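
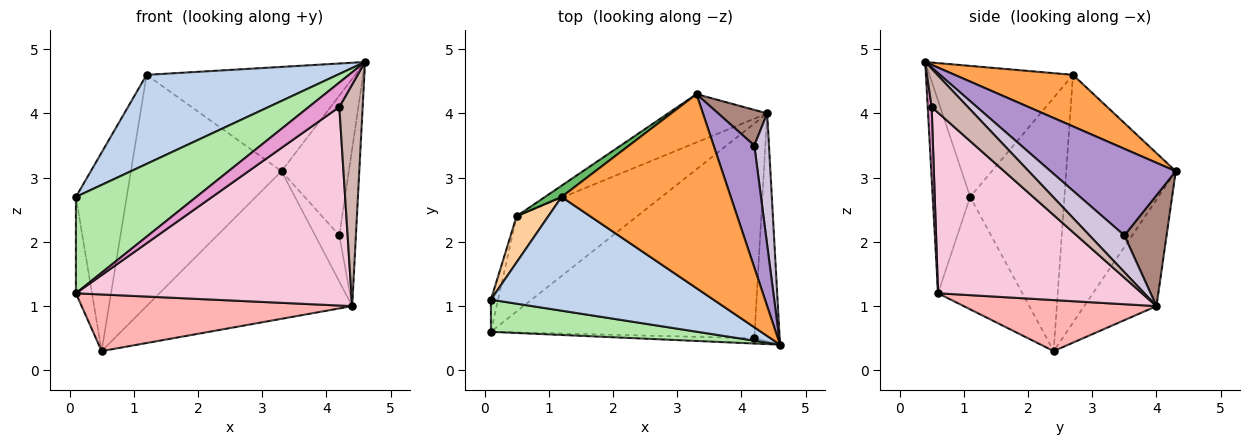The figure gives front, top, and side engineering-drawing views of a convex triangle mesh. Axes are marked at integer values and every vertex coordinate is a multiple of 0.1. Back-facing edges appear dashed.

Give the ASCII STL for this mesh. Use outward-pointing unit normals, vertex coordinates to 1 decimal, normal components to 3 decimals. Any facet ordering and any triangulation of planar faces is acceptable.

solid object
 facet normal -0.317 0.901 -0.295
  outer loop
   vertex 4.4 4.0 1.0
   vertex 0.5 2.4 0.3
   vertex 3.3 4.3 3.1
  endloop
 endfacet
 facet normal -0.420 -0.559 0.714
  outer loop
   vertex 1.2 2.7 4.6
   vertex 0.1 1.1 2.7
   vertex 4.6 0.4 4.8
  endloop
 endfacet
 facet normal 0.259 0.457 0.851
  outer loop
   vertex 1.2 2.7 4.6
   vertex 4.6 0.4 4.8
   vertex 3.3 4.3 3.1
  endloop
 endfacet
 facet normal -0.875 0.471 0.110
  outer loop
   vertex 1.2 2.7 4.6
   vertex 0.5 2.4 0.3
   vertex 0.1 1.1 2.7
  endloop
 endfacet
 facet normal -0.588 0.808 0.039
  outer loop
   vertex 1.2 2.7 4.6
   vertex 3.3 4.3 3.1
   vertex 0.5 2.4 0.3
  endloop
 endfacet
 facet normal -0.283 -0.910 0.303
  outer loop
   vertex 0.1 0.6 1.2
   vertex 4.6 0.4 4.8
   vertex 0.1 1.1 2.7
  endloop
 endfacet
 facet normal -0.980 0.187 -0.062
  outer loop
   vertex 0.1 0.6 1.2
   vertex 0.1 1.1 2.7
   vertex 0.5 2.4 0.3
  endloop
 endfacet
 facet normal 0.342 -0.480 -0.808
  outer loop
   vertex 0.1 0.6 1.2
   vertex 0.5 2.4 0.3
   vertex 4.4 4.0 1.0
  endloop
 endfacet
 facet normal 0.814 0.438 0.382
  outer loop
   vertex 4.2 3.5 2.1
   vertex 3.3 4.3 3.1
   vertex 4.6 0.4 4.8
  endloop
 endfacet
 facet normal 0.850 0.404 0.338
  outer loop
   vertex 4.2 3.5 2.1
   vertex 4.6 0.4 4.8
   vertex 4.4 4.0 1.0
  endloop
 endfacet
 facet normal 0.810 0.464 0.358
  outer loop
   vertex 4.2 3.5 2.1
   vertex 4.4 4.0 1.0
   vertex 3.3 4.3 3.1
  endloop
 endfacet
 facet normal 0.734 -0.473 -0.487
  outer loop
   vertex 4.2 0.5 4.1
   vertex 4.4 4.0 1.0
   vertex 4.6 0.4 4.8
  endloop
 endfacet
 facet normal 0.125 -0.970 -0.210
  outer loop
   vertex 4.2 0.5 4.1
   vertex 4.6 0.4 4.8
   vertex 0.1 0.6 1.2
  endloop
 endfacet
 facet normal 0.449 -0.607 -0.656
  outer loop
   vertex 4.2 0.5 4.1
   vertex 0.1 0.6 1.2
   vertex 4.4 4.0 1.0
  endloop
 endfacet
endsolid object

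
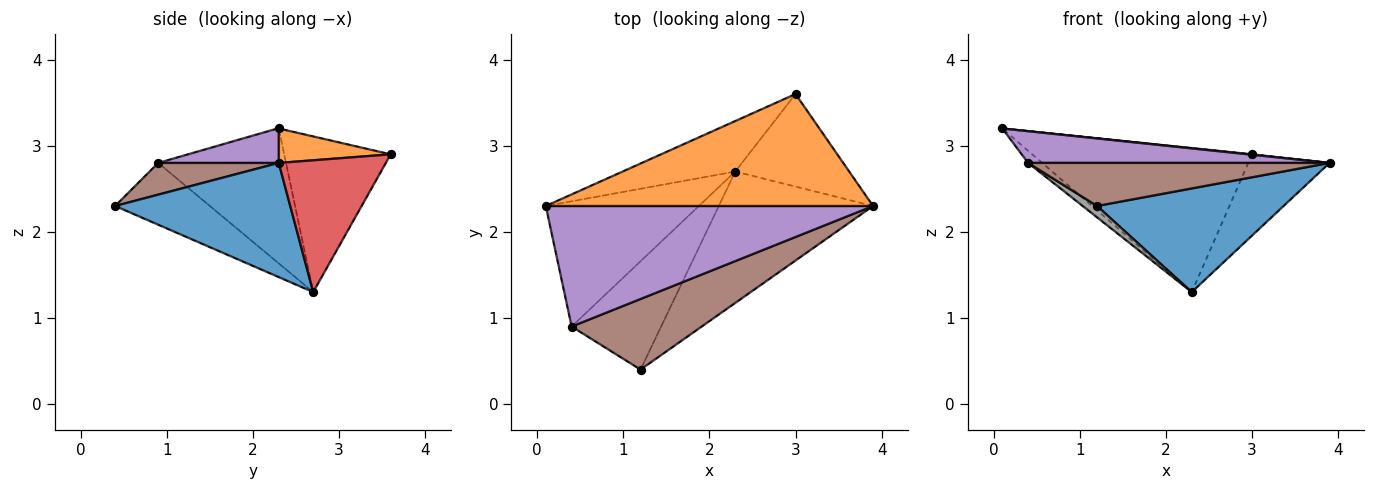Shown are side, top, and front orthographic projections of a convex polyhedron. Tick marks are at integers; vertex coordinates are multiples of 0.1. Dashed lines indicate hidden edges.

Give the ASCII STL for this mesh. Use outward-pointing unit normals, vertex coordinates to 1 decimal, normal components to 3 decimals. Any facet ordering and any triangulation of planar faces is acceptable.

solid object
 facet normal 0.503 -0.535 -0.679
  outer loop
   vertex 2.3 2.7 1.3
   vertex 3.9 2.3 2.8
   vertex 1.2 0.4 2.3
  endloop
 endfacet
 facet normal 0.105 -0.004 0.994
  outer loop
   vertex 3.0 3.6 2.9
   vertex 0.1 2.3 3.2
   vertex 3.9 2.3 2.8
  endloop
 endfacet
 facet normal -0.416 0.858 -0.301
  outer loop
   vertex 3.0 3.6 2.9
   vertex 2.3 2.7 1.3
   vertex 0.1 2.3 3.2
  endloop
 endfacet
 facet normal 0.656 0.498 -0.567
  outer loop
   vertex 3.0 3.6 2.9
   vertex 3.9 2.3 2.8
   vertex 2.3 2.7 1.3
  endloop
 endfacet
 facet normal 0.101 -0.253 0.962
  outer loop
   vertex 0.4 0.9 2.8
   vertex 3.9 2.3 2.8
   vertex 0.1 2.3 3.2
  endloop
 endfacet
 facet normal 0.204 -0.510 0.836
  outer loop
   vertex 0.4 0.9 2.8
   vertex 1.2 0.4 2.3
   vertex 3.9 2.3 2.8
  endloop
 endfacet
 facet normal -0.659 0.072 -0.748
  outer loop
   vertex 0.4 0.9 2.8
   vertex 0.1 2.3 3.2
   vertex 2.3 2.7 1.3
  endloop
 endfacet
 facet normal -0.566 -0.086 -0.820
  outer loop
   vertex 0.4 0.9 2.8
   vertex 2.3 2.7 1.3
   vertex 1.2 0.4 2.3
  endloop
 endfacet
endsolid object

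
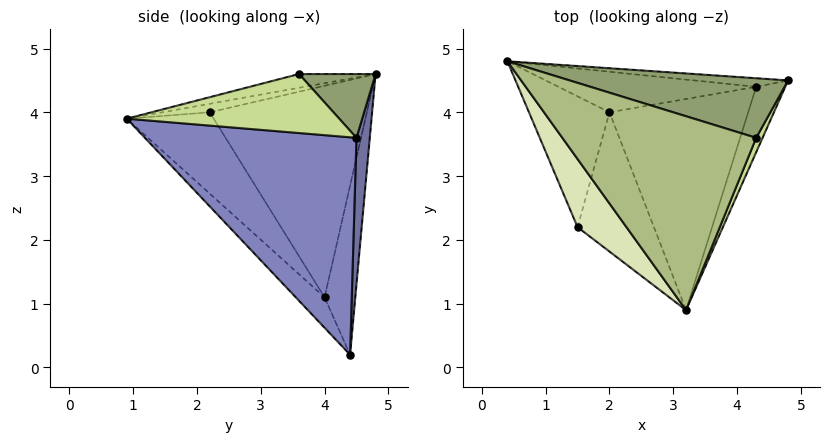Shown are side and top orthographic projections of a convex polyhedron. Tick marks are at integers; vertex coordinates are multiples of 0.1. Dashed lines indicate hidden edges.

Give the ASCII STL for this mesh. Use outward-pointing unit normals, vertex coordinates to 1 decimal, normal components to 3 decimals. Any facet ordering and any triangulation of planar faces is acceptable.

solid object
 facet normal 0.059 0.998 -0.038
  outer loop
   vertex 4.3 4.4 0.2
   vertex 0.4 4.8 4.6
   vertex 4.8 4.5 3.6
  endloop
 endfacet
 facet normal 0.903 -0.412 -0.121
  outer loop
   vertex 4.3 4.4 0.2
   vertex 4.8 4.5 3.6
   vertex 3.2 0.9 3.9
  endloop
 endfacet
 facet normal -0.288 0.897 -0.336
  outer loop
   vertex 2.0 4.0 1.1
   vertex 0.4 4.8 4.6
   vertex 4.3 4.4 0.2
  endloop
 endfacet
 facet normal -0.154 -0.694 -0.703
  outer loop
   vertex 2.0 4.0 1.1
   vertex 4.3 4.4 0.2
   vertex 3.2 0.9 3.9
  endloop
 endfacet
 facet normal 0.207 0.673 0.710
  outer loop
   vertex 4.3 3.6 4.6
   vertex 4.8 4.5 3.6
   vertex 0.4 4.8 4.6
  endloop
 endfacet
 facet normal -0.069 -0.224 0.972
  outer loop
   vertex 4.3 3.6 4.6
   vertex 0.4 4.8 4.6
   vertex 3.2 0.9 3.9
  endloop
 endfacet
 facet normal 0.912 -0.397 0.099
  outer loop
   vertex 4.3 3.6 4.6
   vertex 3.2 0.9 3.9
   vertex 4.8 4.5 3.6
  endloop
 endfacet
 facet normal -0.164 -0.287 0.944
  outer loop
   vertex 1.5 2.2 4.0
   vertex 3.2 0.9 3.9
   vertex 0.4 4.8 4.6
  endloop
 endfacet
 facet normal -0.892 -0.299 -0.339
  outer loop
   vertex 1.5 2.2 4.0
   vertex 0.4 4.8 4.6
   vertex 2.0 4.0 1.1
  endloop
 endfacet
 facet normal -0.542 -0.669 -0.509
  outer loop
   vertex 1.5 2.2 4.0
   vertex 2.0 4.0 1.1
   vertex 3.2 0.9 3.9
  endloop
 endfacet
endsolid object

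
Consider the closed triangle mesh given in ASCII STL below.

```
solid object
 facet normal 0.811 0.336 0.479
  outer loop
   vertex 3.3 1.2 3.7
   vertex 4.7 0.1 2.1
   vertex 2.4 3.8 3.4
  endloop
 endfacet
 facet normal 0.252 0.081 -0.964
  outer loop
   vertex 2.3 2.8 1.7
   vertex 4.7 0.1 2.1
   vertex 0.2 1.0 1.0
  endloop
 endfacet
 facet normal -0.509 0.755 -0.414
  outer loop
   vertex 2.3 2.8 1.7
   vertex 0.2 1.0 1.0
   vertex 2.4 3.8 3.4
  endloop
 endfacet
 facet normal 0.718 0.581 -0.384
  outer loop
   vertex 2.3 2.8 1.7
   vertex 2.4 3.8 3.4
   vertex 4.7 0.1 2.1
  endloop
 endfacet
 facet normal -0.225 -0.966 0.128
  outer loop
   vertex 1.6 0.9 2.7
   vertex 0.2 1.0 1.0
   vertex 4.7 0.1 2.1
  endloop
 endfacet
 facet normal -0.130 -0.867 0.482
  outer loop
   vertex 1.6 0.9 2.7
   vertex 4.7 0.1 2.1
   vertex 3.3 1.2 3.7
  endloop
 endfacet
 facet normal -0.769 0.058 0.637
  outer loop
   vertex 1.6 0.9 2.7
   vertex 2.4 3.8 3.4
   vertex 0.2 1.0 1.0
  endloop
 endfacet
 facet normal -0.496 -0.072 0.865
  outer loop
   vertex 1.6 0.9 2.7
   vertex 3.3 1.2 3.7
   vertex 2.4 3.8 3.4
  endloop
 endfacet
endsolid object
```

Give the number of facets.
8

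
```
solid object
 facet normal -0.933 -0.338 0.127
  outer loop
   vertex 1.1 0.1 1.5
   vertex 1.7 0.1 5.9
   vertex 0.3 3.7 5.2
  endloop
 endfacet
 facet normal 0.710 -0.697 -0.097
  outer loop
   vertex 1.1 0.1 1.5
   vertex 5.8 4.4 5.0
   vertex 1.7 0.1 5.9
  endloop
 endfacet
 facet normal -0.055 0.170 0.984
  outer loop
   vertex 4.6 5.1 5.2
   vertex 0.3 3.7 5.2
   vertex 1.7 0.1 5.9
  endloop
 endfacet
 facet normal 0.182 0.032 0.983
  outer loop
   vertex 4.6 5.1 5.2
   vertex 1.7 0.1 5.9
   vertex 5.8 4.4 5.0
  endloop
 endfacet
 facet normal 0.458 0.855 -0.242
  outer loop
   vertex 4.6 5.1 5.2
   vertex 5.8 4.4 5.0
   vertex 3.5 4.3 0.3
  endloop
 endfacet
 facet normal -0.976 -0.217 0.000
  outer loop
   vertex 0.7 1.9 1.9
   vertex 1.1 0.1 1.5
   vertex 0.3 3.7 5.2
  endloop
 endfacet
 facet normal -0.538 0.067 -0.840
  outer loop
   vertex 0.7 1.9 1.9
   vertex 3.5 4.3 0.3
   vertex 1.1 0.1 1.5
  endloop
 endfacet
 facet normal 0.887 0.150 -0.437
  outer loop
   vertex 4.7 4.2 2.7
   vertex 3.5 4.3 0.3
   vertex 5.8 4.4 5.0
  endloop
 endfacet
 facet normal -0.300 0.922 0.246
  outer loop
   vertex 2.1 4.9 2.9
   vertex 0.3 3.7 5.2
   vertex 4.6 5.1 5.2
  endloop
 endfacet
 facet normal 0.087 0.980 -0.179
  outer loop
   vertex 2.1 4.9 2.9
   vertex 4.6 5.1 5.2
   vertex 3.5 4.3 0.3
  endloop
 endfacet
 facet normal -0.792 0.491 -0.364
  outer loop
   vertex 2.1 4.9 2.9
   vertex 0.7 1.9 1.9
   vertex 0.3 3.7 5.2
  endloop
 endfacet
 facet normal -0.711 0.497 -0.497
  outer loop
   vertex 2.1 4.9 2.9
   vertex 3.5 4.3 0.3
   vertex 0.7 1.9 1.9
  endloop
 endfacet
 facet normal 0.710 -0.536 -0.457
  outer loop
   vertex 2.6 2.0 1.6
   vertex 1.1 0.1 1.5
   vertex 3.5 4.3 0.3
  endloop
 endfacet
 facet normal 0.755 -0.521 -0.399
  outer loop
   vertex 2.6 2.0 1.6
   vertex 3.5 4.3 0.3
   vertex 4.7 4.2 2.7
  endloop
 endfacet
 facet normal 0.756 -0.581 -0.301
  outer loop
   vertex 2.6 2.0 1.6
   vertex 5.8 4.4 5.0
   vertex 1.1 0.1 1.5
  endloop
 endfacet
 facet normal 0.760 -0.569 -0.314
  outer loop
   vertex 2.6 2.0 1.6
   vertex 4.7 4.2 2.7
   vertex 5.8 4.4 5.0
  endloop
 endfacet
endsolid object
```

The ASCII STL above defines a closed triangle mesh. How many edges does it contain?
24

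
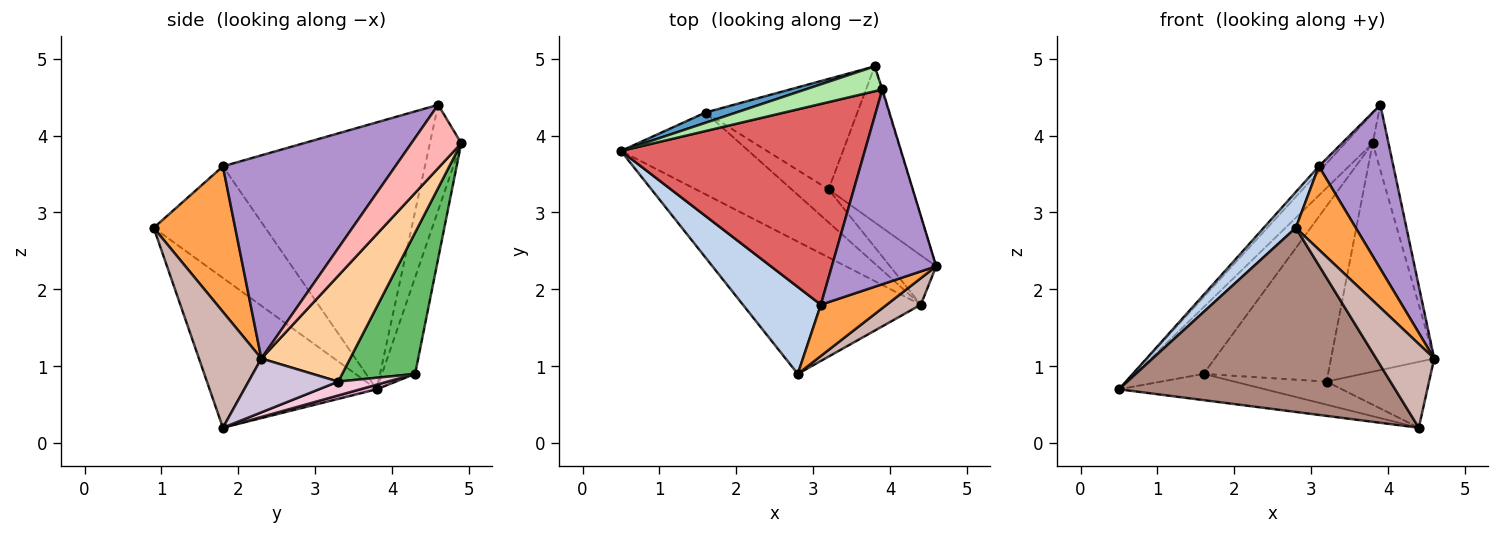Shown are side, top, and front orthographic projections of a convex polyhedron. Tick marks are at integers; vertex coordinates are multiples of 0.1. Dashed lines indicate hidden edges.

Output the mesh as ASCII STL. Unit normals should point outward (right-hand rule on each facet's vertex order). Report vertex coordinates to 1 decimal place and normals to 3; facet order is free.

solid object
 facet normal -0.430 0.892 0.137
  outer loop
   vertex 1.6 4.3 0.9
   vertex 0.5 3.8 0.7
   vertex 3.8 4.9 3.9
  endloop
 endfacet
 facet normal -0.798 -0.229 0.557
  outer loop
   vertex 3.1 1.8 3.6
   vertex 0.5 3.8 0.7
   vertex 2.8 0.9 2.8
  endloop
 endfacet
 facet normal 0.757 -0.557 0.343
  outer loop
   vertex 3.1 1.8 3.6
   vertex 2.8 0.9 2.8
   vertex 4.6 2.3 1.1
  endloop
 endfacet
 facet normal 0.579 0.673 -0.460
  outer loop
   vertex 3.2 3.3 0.8
   vertex 3.8 4.9 3.9
   vertex 4.6 2.3 1.1
  endloop
 endfacet
 facet normal 0.444 0.758 -0.477
  outer loop
   vertex 3.2 3.3 0.8
   vertex 1.6 4.3 0.9
   vertex 3.8 4.9 3.9
  endloop
 endfacet
 facet normal -0.658 0.580 0.480
  outer loop
   vertex 3.9 4.6 4.4
   vertex 3.8 4.9 3.9
   vertex 0.5 3.8 0.7
  endloop
 endfacet
 facet normal -0.738 0.018 0.674
  outer loop
   vertex 3.9 4.6 4.4
   vertex 0.5 3.8 0.7
   vertex 3.1 1.8 3.6
  endloop
 endfacet
 facet normal 0.953 0.303 -0.009
  outer loop
   vertex 3.9 4.6 4.4
   vertex 4.6 2.3 1.1
   vertex 3.8 4.9 3.9
  endloop
 endfacet
 facet normal 0.830 -0.359 0.426
  outer loop
   vertex 3.9 4.6 4.4
   vertex 3.1 1.8 3.6
   vertex 4.6 2.3 1.1
  endloop
 endfacet
 facet normal 0.573 0.655 -0.492
  outer loop
   vertex 4.4 1.8 0.2
   vertex 3.2 3.3 0.8
   vertex 4.6 2.3 1.1
  endloop
 endfacet
 facet normal -0.441 -0.729 -0.524
  outer loop
   vertex 4.4 1.8 0.2
   vertex 2.8 0.9 2.8
   vertex 0.5 3.8 0.7
  endloop
 endfacet
 facet normal 0.716 -0.665 0.210
  outer loop
   vertex 4.4 1.8 0.2
   vertex 4.6 2.3 1.1
   vertex 2.8 0.9 2.8
  endloop
 endfacet
 facet normal 0.034 0.305 -0.952
  outer loop
   vertex 4.4 1.8 0.2
   vertex 0.5 3.8 0.7
   vertex 1.6 4.3 0.9
  endloop
 endfacet
 facet normal 0.294 0.548 -0.783
  outer loop
   vertex 4.4 1.8 0.2
   vertex 1.6 4.3 0.9
   vertex 3.2 3.3 0.8
  endloop
 endfacet
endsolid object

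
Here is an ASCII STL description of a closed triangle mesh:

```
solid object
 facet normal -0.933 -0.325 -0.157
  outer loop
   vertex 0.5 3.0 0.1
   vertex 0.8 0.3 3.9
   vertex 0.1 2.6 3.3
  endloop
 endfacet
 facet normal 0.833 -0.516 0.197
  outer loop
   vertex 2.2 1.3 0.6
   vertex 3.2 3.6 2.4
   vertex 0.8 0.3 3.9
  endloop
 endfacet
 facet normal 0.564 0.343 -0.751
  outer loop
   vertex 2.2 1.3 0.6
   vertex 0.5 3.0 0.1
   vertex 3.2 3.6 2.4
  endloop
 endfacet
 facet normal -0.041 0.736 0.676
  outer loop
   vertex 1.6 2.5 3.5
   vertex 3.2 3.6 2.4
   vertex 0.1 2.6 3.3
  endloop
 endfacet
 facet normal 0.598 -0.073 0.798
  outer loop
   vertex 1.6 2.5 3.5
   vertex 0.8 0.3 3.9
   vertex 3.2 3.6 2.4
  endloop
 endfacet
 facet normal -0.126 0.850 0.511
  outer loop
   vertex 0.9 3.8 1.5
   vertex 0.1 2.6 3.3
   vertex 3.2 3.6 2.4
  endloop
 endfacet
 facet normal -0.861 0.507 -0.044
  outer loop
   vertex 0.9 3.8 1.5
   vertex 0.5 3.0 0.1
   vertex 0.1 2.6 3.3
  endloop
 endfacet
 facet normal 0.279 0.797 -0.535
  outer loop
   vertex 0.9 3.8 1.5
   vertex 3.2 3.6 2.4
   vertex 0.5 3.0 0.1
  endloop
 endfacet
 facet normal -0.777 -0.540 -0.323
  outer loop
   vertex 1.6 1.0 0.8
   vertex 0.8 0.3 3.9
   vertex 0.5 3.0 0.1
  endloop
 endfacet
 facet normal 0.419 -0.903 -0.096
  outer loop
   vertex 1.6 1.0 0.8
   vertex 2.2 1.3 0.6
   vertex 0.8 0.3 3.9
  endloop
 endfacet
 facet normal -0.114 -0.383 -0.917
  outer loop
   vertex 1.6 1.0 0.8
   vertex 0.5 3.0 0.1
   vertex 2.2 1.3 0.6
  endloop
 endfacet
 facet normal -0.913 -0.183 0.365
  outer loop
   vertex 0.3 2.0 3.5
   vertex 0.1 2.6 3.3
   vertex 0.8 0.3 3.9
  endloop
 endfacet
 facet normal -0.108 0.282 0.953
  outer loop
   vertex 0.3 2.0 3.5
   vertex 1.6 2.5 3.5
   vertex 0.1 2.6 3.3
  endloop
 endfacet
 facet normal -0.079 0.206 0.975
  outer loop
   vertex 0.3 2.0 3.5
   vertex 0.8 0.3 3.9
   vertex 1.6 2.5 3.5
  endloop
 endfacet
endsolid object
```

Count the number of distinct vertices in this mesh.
9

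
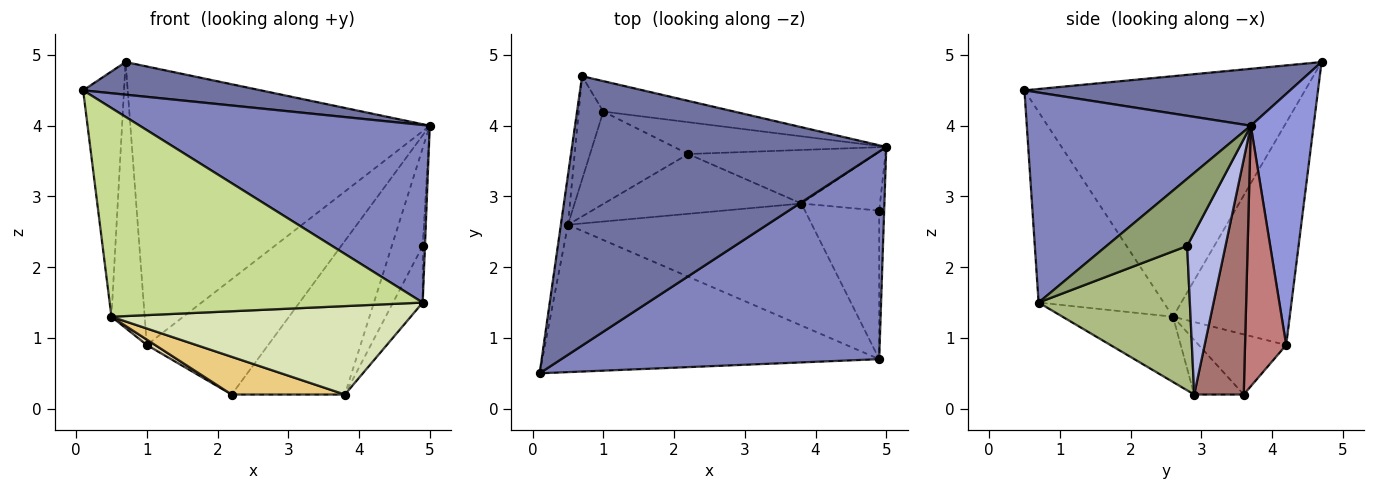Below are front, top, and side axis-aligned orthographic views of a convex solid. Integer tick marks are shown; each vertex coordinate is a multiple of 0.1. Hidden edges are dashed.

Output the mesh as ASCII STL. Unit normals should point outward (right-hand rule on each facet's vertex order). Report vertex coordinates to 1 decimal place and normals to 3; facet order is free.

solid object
 facet normal 0.177 -0.118 0.977
  outer loop
   vertex 0.7 4.7 4.9
   vertex 0.1 0.5 4.5
   vertex 5.0 3.7 4.0
  endloop
 endfacet
 facet normal 0.449 -0.581 0.679
  outer loop
   vertex 4.9 0.7 1.5
   vertex 5.0 3.7 4.0
   vertex 0.1 0.5 4.5
  endloop
 endfacet
 facet normal 0.204 0.973 -0.106
  outer loop
   vertex 1.0 4.2 0.9
   vertex 0.7 4.7 4.9
   vertex 5.0 3.7 4.0
  endloop
 endfacet
 facet normal 0.728 0.587 -0.354
  outer loop
   vertex 4.9 2.8 2.3
   vertex 3.8 2.9 0.2
   vertex 5.0 3.7 4.0
  endloop
 endfacet
 facet normal 0.997 0.028 -0.073
  outer loop
   vertex 4.9 2.8 2.3
   vertex 5.0 3.7 4.0
   vertex 4.9 0.7 1.5
  endloop
 endfacet
 facet normal 0.876 0.172 -0.451
  outer loop
   vertex 4.9 2.8 2.3
   vertex 4.9 0.7 1.5
   vertex 3.8 2.9 0.2
  endloop
 endfacet
 facet normal -0.310 -0.776 -0.548
  outer loop
   vertex 0.5 2.6 1.3
   vertex 4.9 0.7 1.5
   vertex 0.1 0.5 4.5
  endloop
 endfacet
 facet normal -0.212 -0.573 -0.791
  outer loop
   vertex 0.5 2.6 1.3
   vertex 3.8 2.9 0.2
   vertex 4.9 0.7 1.5
  endloop
 endfacet
 facet normal -0.989 0.144 -0.029
  outer loop
   vertex 0.5 2.6 1.3
   vertex 0.1 0.5 4.5
   vertex 0.7 4.7 4.9
  endloop
 endfacet
 facet normal -0.956 0.272 -0.106
  outer loop
   vertex 0.5 2.6 1.3
   vertex 0.7 4.7 4.9
   vertex 1.0 4.2 0.9
  endloop
 endfacet
 facet normal -0.227 -0.520 -0.824
  outer loop
   vertex 2.2 3.6 0.2
   vertex 3.8 2.9 0.2
   vertex 0.5 2.6 1.3
  endloop
 endfacet
 facet normal -0.522 -0.050 -0.852
  outer loop
   vertex 2.2 3.6 0.2
   vertex 0.5 2.6 1.3
   vertex 1.0 4.2 0.9
  endloop
 endfacet
 facet normal 0.382 0.873 -0.304
  outer loop
   vertex 2.2 3.6 0.2
   vertex 5.0 3.7 4.0
   vertex 3.8 2.9 0.2
  endloop
 endfacet
 facet normal 0.311 0.916 -0.253
  outer loop
   vertex 2.2 3.6 0.2
   vertex 1.0 4.2 0.9
   vertex 5.0 3.7 4.0
  endloop
 endfacet
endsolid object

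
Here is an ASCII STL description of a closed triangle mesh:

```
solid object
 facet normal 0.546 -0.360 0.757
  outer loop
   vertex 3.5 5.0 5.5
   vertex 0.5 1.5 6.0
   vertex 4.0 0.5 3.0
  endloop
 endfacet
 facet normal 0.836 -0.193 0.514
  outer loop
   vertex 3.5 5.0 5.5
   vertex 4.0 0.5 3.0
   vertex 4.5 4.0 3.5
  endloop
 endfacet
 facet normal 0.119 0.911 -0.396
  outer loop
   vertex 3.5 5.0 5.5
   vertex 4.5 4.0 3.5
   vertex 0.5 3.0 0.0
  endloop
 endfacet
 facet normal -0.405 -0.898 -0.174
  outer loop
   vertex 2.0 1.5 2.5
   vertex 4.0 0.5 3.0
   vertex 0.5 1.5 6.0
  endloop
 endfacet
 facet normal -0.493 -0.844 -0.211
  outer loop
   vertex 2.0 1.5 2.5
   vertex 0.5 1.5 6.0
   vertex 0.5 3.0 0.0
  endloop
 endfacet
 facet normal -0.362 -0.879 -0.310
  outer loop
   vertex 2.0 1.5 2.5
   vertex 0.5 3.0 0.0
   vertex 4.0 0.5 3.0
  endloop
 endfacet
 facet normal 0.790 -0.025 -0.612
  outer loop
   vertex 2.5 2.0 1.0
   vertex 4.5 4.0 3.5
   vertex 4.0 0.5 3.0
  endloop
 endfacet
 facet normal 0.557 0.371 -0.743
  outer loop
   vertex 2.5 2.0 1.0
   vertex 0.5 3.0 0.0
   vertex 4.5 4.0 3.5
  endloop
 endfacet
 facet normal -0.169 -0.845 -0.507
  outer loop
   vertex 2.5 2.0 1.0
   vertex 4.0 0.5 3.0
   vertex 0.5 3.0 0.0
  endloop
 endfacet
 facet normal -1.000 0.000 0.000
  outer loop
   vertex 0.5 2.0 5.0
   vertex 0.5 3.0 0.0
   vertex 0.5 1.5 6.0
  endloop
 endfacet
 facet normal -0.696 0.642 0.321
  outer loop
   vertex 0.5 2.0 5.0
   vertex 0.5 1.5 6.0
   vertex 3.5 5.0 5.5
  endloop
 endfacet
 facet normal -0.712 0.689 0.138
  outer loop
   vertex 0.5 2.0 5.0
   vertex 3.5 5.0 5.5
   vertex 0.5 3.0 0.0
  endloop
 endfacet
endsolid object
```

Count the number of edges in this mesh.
18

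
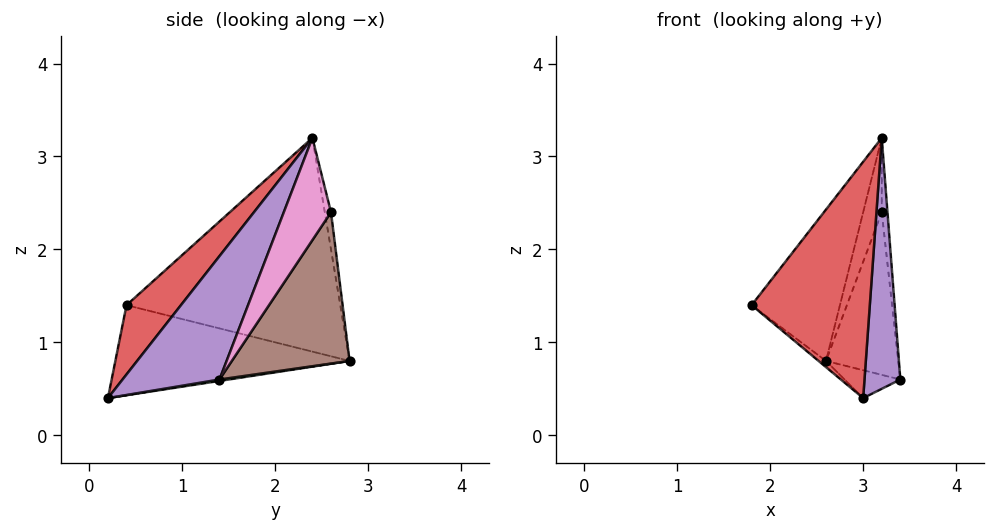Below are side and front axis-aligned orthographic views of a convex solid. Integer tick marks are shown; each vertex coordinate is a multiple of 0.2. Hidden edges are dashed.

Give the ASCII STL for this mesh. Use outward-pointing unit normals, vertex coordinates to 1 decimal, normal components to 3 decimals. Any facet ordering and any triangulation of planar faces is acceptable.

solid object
 facet normal -0.887 0.366 0.283
  outer loop
   vertex 3.2 2.4 3.2
   vertex 2.6 2.8 0.8
   vertex 1.8 0.4 1.4
  endloop
 endfacet
 facet normal -0.638 0.020 -0.770
  outer loop
   vertex 3.0 0.2 0.4
   vertex 1.8 0.4 1.4
   vertex 2.6 2.8 0.8
  endloop
 endfacet
 facet normal 0.026 0.156 -0.987
  outer loop
   vertex 3.0 0.2 0.4
   vertex 2.6 2.8 0.8
   vertex 3.4 1.4 0.6
  endloop
 endfacet
 facet normal 0.345 -0.750 0.564
  outer loop
   vertex 3.0 0.2 0.4
   vertex 3.2 2.4 3.2
   vertex 1.8 0.4 1.4
  endloop
 endfacet
 facet normal 0.919 -0.340 0.201
  outer loop
   vertex 3.0 0.2 0.4
   vertex 3.4 1.4 0.6
   vertex 3.2 2.4 3.2
  endloop
 endfacet
 facet normal 0.826 0.507 -0.246
  outer loop
   vertex 3.2 2.6 2.4
   vertex 3.4 1.4 0.6
   vertex 2.6 2.8 0.8
  endloop
 endfacet
 facet normal 0.992 0.120 0.030
  outer loop
   vertex 3.2 2.6 2.4
   vertex 3.2 2.4 3.2
   vertex 3.4 1.4 0.6
  endloop
 endfacet
 facet normal -0.308 0.923 0.231
  outer loop
   vertex 3.2 2.6 2.4
   vertex 2.6 2.8 0.8
   vertex 3.2 2.4 3.2
  endloop
 endfacet
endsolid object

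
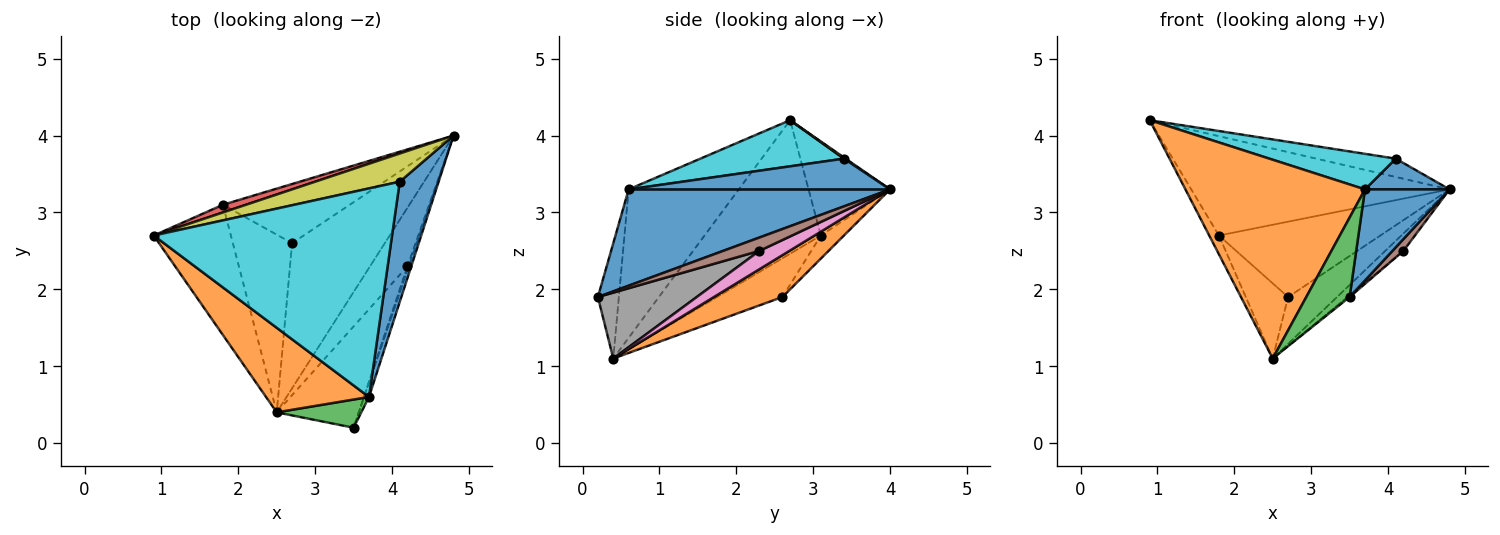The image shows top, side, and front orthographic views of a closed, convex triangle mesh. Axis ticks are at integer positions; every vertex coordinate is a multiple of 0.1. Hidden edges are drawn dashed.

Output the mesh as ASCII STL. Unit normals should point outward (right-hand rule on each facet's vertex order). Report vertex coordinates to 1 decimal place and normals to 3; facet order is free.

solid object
 facet normal 0.950 -0.307 -0.048
  outer loop
   vertex 3.7 0.6 3.3
   vertex 3.5 0.2 1.9
   vertex 4.8 4.0 3.3
  endloop
 endfacet
 facet normal -0.491 -0.801 0.341
  outer loop
   vertex 3.7 0.6 3.3
   vertex 0.9 2.7 4.2
   vertex 2.5 0.4 1.1
  endloop
 endfacet
 facet normal -0.415 -0.857 0.304
  outer loop
   vertex 3.7 0.6 3.3
   vertex 2.5 0.4 1.1
   vertex 3.5 0.2 1.9
  endloop
 endfacet
 facet normal -0.300 0.951 0.074
  outer loop
   vertex 1.8 3.1 2.7
   vertex 0.9 2.7 4.2
   vertex 4.8 4.0 3.3
  endloop
 endfacet
 facet normal -0.864 0.072 -0.499
  outer loop
   vertex 1.8 3.1 2.7
   vertex 2.5 0.4 1.1
   vertex 0.9 2.7 4.2
  endloop
 endfacet
 facet normal 0.952 -0.289 -0.101
  outer loop
   vertex 4.2 2.3 2.5
   vertex 4.8 4.0 3.3
   vertex 3.5 0.2 1.9
  endloop
 endfacet
 facet normal 0.426 0.258 -0.867
  outer loop
   vertex 4.2 2.3 2.5
   vertex 2.5 0.4 1.1
   vertex 4.8 4.0 3.3
  endloop
 endfacet
 facet normal 0.626 0.014 -0.779
  outer loop
   vertex 4.2 2.3 2.5
   vertex 3.5 0.2 1.9
   vertex 2.5 0.4 1.1
  endloop
 endfacet
 facet normal 0.012 0.545 0.838
  outer loop
   vertex 4.1 3.4 3.7
   vertex 4.8 4.0 3.3
   vertex 0.9 2.7 4.2
  endloop
 endfacet
 facet normal 0.187 -0.165 0.968
  outer loop
   vertex 4.1 3.4 3.7
   vertex 0.9 2.7 4.2
   vertex 3.7 0.6 3.3
  endloop
 endfacet
 facet normal 0.608 -0.197 0.769
  outer loop
   vertex 4.1 3.4 3.7
   vertex 3.7 0.6 3.3
   vertex 4.8 4.0 3.3
  endloop
 endfacet
 facet normal 0.395 0.282 -0.874
  outer loop
   vertex 2.7 2.6 1.9
   vertex 4.8 4.0 3.3
   vertex 2.5 0.4 1.1
  endloop
 endfacet
 facet normal -0.112 0.781 -0.614
  outer loop
   vertex 2.7 2.6 1.9
   vertex 1.8 3.1 2.7
   vertex 4.8 4.0 3.3
  endloop
 endfacet
 facet normal -0.516 0.334 -0.789
  outer loop
   vertex 2.7 2.6 1.9
   vertex 2.5 0.4 1.1
   vertex 1.8 3.1 2.7
  endloop
 endfacet
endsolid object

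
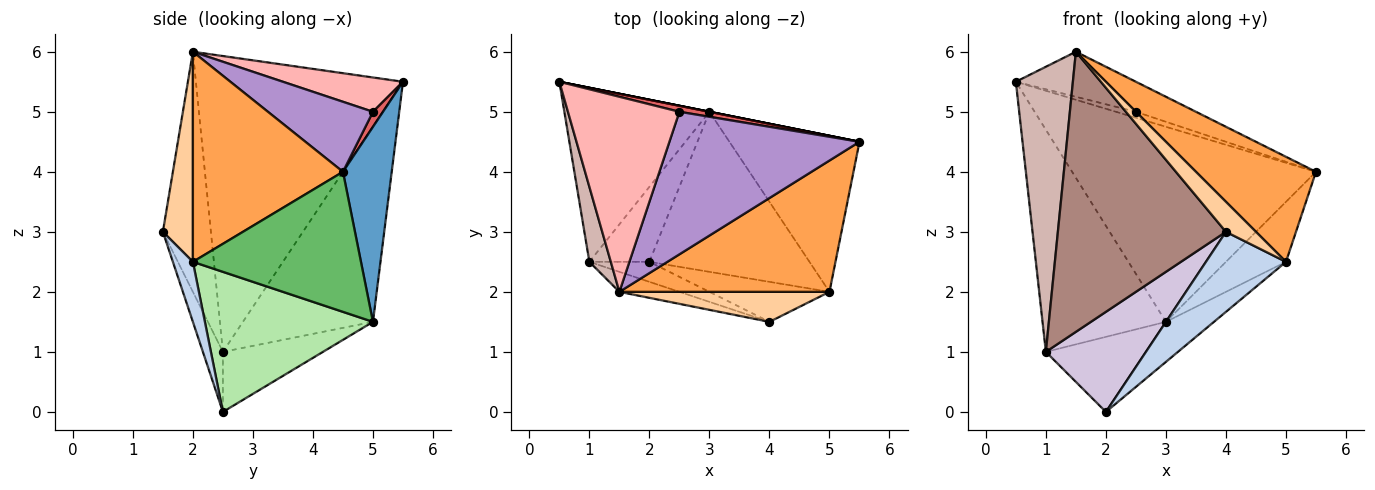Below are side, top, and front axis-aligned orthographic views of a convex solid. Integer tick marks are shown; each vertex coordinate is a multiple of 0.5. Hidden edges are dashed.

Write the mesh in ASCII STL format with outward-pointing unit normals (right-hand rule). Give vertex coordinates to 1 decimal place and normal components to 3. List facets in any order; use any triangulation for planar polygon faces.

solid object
 facet normal 0.196 0.981 0.000
  outer loop
   vertex 3.0 5.0 1.5
   vertex 0.5 5.5 5.5
   vertex 5.5 4.5 4.0
  endloop
 endfacet
 facet normal 0.218 -0.873 -0.436
  outer loop
   vertex 5.0 2.0 2.5
   vertex 4.0 1.5 3.0
   vertex 2.0 2.5 0.0
  endloop
 endfacet
 facet normal 0.615 -0.492 0.615
  outer loop
   vertex 5.0 2.0 2.5
   vertex 5.5 4.5 4.0
   vertex 1.5 2.0 6.0
  endloop
 endfacet
 facet normal 0.577 -0.577 0.577
  outer loop
   vertex 5.0 2.0 2.5
   vertex 1.5 2.0 6.0
   vertex 4.0 1.5 3.0
  endloop
 endfacet
 facet normal 0.709 0.253 -0.658
  outer loop
   vertex 5.0 2.0 2.5
   vertex 3.0 5.0 1.5
   vertex 5.5 4.5 4.0
  endloop
 endfacet
 facet normal 0.647 0.185 -0.740
  outer loop
   vertex 5.0 2.0 2.5
   vertex 2.0 2.5 0.0
   vertex 3.0 5.0 1.5
  endloop
 endfacet
 facet normal 0.333 0.667 0.667
  outer loop
   vertex 2.5 5.0 5.0
   vertex 5.5 4.5 4.0
   vertex 0.5 5.5 5.5
  endloop
 endfacet
 facet normal 0.287 0.215 0.933
  outer loop
   vertex 2.5 5.0 5.0
   vertex 0.5 5.5 5.5
   vertex 1.5 2.0 6.0
  endloop
 endfacet
 facet normal 0.339 0.194 0.921
  outer loop
   vertex 2.5 5.0 5.0
   vertex 1.5 2.0 6.0
   vertex 5.5 4.5 4.0
  endloop
 endfacet
 facet normal -0.192 -0.962 -0.192
  outer loop
   vertex 1.0 2.5 1.0
   vertex 2.0 2.5 0.0
   vertex 4.0 1.5 3.0
  endloop
 endfacet
 facet normal -0.274 -0.959 -0.069
  outer loop
   vertex 1.0 2.5 1.0
   vertex 4.0 1.5 3.0
   vertex 1.5 2.0 6.0
  endloop
 endfacet
 facet normal -0.962 -0.265 0.070
  outer loop
   vertex 1.0 2.5 1.0
   vertex 1.5 2.0 6.0
   vertex 0.5 5.5 5.5
  endloop
 endfacet
 facet normal -0.638 0.606 -0.475
  outer loop
   vertex 1.0 2.5 1.0
   vertex 0.5 5.5 5.5
   vertex 3.0 5.0 1.5
  endloop
 endfacet
 facet normal -0.577 0.577 -0.577
  outer loop
   vertex 1.0 2.5 1.0
   vertex 3.0 5.0 1.5
   vertex 2.0 2.5 0.0
  endloop
 endfacet
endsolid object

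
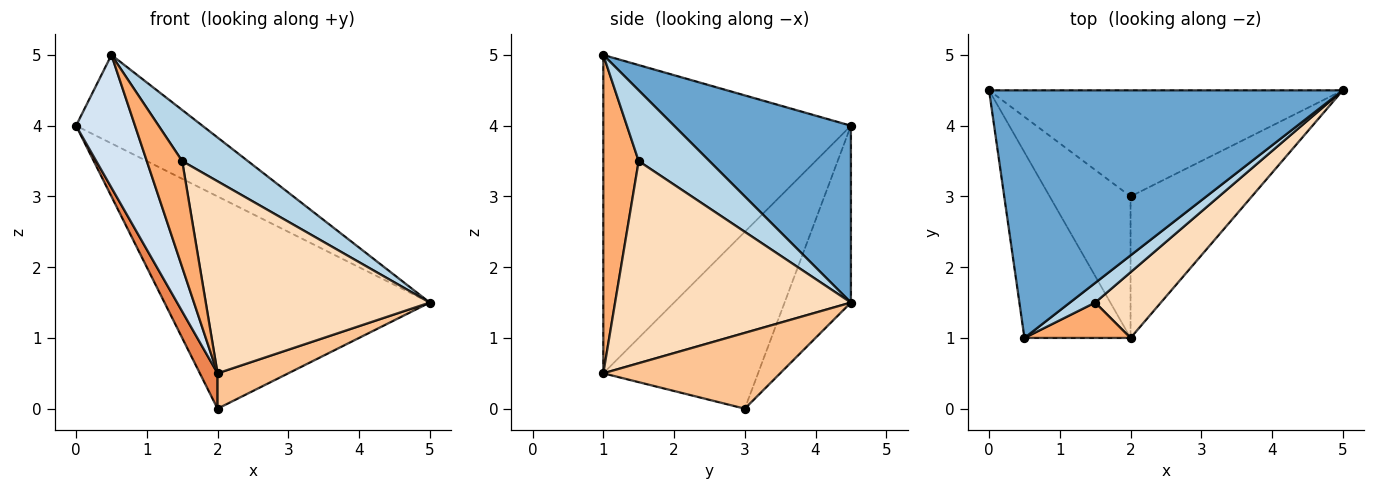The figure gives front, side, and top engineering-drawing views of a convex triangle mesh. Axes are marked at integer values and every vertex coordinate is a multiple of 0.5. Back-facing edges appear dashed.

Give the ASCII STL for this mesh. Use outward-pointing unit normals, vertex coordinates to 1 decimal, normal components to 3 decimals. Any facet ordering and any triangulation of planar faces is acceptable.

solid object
 facet normal 0.426 0.304 0.852
  outer loop
   vertex 0.5 1.0 5.0
   vertex 5.0 4.5 1.5
   vertex 0.0 4.5 4.0
  endloop
 endfacet
 facet normal -0.218 0.873 -0.436
  outer loop
   vertex 2.0 3.0 0.0
   vertex 0.0 4.5 4.0
   vertex 5.0 4.5 1.5
  endloop
 endfacet
 facet normal 0.709 -0.658 0.253
  outer loop
   vertex 1.5 1.5 3.5
   vertex 5.0 4.5 1.5
   vertex 0.5 1.0 5.0
  endloop
 endfacet
 facet normal -0.925 -0.220 -0.308
  outer loop
   vertex 2.0 1.0 0.5
   vertex 0.5 1.0 5.0
   vertex 0.0 4.5 4.0
  endloop
 endfacet
 facet normal -0.905 -0.103 -0.414
  outer loop
   vertex 2.0 1.0 0.5
   vertex 0.0 4.5 4.0
   vertex 2.0 3.0 0.0
  endloop
 endfacet
 facet normal 0.688 -0.688 0.229
  outer loop
   vertex 2.0 1.0 0.5
   vertex 1.5 1.5 3.5
   vertex 0.5 1.0 5.0
  endloop
 endfacet
 facet normal 0.518 -0.207 -0.830
  outer loop
   vertex 2.0 1.0 0.5
   vertex 2.0 3.0 0.0
   vertex 5.0 4.5 1.5
  endloop
 endfacet
 facet normal 0.706 -0.670 0.229
  outer loop
   vertex 2.0 1.0 0.5
   vertex 5.0 4.5 1.5
   vertex 1.5 1.5 3.5
  endloop
 endfacet
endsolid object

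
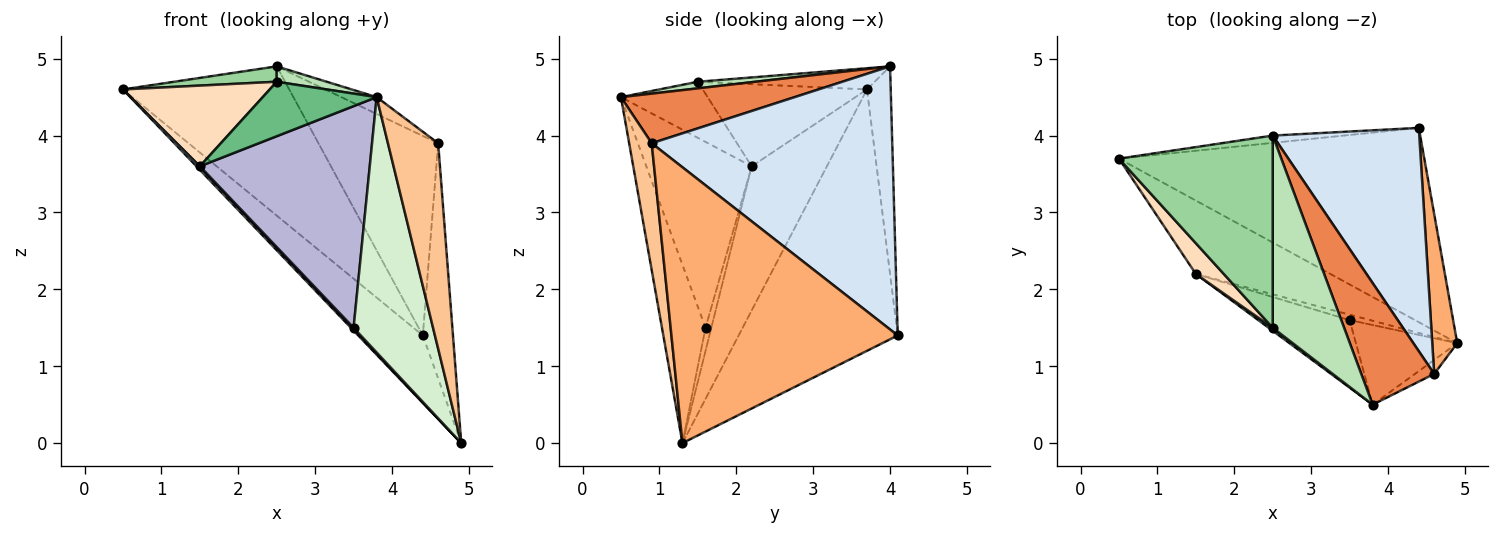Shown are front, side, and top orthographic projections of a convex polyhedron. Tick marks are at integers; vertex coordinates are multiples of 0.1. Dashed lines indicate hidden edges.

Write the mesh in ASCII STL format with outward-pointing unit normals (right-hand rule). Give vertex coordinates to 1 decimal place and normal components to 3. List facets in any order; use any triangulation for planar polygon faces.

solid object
 facet normal -0.629 0.255 -0.735
  outer loop
   vertex 4.4 4.1 1.4
   vertex 4.9 1.3 0.0
   vertex 0.5 3.7 4.6
  endloop
 endfacet
 facet normal -0.141 0.989 -0.048
  outer loop
   vertex 2.5 4.0 4.9
   vertex 4.4 4.1 1.4
   vertex 0.5 3.7 4.6
  endloop
 endfacet
 facet normal -0.731 -0.032 -0.682
  outer loop
   vertex 1.5 2.2 3.6
   vertex 0.5 3.7 4.6
   vertex 4.9 1.3 0.0
  endloop
 endfacet
 facet normal 0.801 0.399 0.446
  outer loop
   vertex 4.6 0.9 3.9
   vertex 4.4 4.1 1.4
   vertex 2.5 4.0 4.9
  endloop
 endfacet
 facet normal 0.559 0.114 0.821
  outer loop
   vertex 4.6 0.9 3.9
   vertex 2.5 4.0 4.9
   vertex 3.8 0.5 4.5
  endloop
 endfacet
 facet normal 0.987 0.132 0.089
  outer loop
   vertex 4.6 0.9 3.9
   vertex 4.9 1.3 0.0
   vertex 4.4 4.1 1.4
  endloop
 endfacet
 facet normal 0.409 -0.911 -0.062
  outer loop
   vertex 4.6 0.9 3.9
   vertex 3.8 0.5 4.5
   vertex 4.9 1.3 0.0
  endloop
 endfacet
 facet normal -0.723 -0.646 0.246
  outer loop
   vertex 2.5 1.5 4.7
   vertex 0.5 3.7 4.6
   vertex 1.5 2.2 3.6
  endloop
 endfacet
 facet normal -0.605 -0.795 0.044
  outer loop
   vertex 2.5 1.5 4.7
   vertex 1.5 2.2 3.6
   vertex 3.8 0.5 4.5
  endloop
 endfacet
 facet normal -0.136 -0.079 0.988
  outer loop
   vertex 2.5 1.5 4.7
   vertex 2.5 4.0 4.9
   vertex 0.5 3.7 4.6
  endloop
 endfacet
 facet normal 0.092 -0.079 0.993
  outer loop
   vertex 2.5 1.5 4.7
   vertex 3.8 0.5 4.5
   vertex 2.5 4.0 4.9
  endloop
 endfacet
 facet normal -0.464 -0.846 -0.264
  outer loop
   vertex 3.5 1.6 1.5
   vertex 4.9 1.3 0.0
   vertex 3.8 0.5 4.5
  endloop
 endfacet
 facet normal -0.737 -0.164 -0.655
  outer loop
   vertex 3.5 1.6 1.5
   vertex 1.5 2.2 3.6
   vertex 4.9 1.3 0.0
  endloop
 endfacet
 facet normal -0.510 -0.823 -0.251
  outer loop
   vertex 3.5 1.6 1.5
   vertex 3.8 0.5 4.5
   vertex 1.5 2.2 3.6
  endloop
 endfacet
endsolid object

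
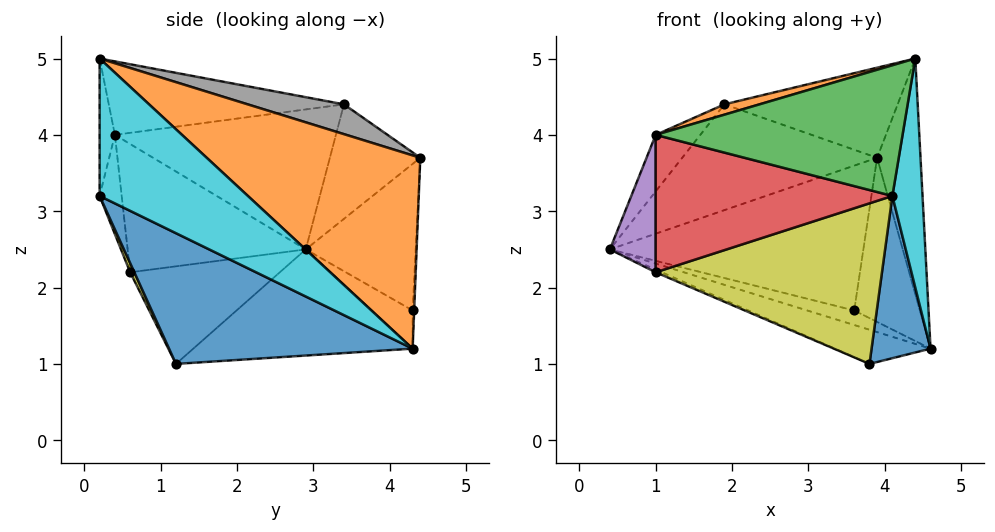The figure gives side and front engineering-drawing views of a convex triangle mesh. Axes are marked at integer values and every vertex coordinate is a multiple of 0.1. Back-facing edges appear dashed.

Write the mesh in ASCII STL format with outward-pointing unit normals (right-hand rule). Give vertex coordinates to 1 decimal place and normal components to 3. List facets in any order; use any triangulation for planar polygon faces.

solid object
 facet normal -0.337 0.147 -0.930
  outer loop
   vertex 3.8 1.2 1.0
   vertex 0.4 2.9 2.5
   vertex 4.6 4.3 1.2
  endloop
 endfacet
 facet normal 0.947 0.192 0.257
  outer loop
   vertex 3.9 4.4 3.7
   vertex 4.4 0.2 5.0
   vertex 4.6 4.3 1.2
  endloop
 endfacet
 facet normal -0.397 0.016 -0.918
  outer loop
   vertex 1.0 0.6 2.2
   vertex 0.4 2.9 2.5
   vertex 3.8 1.2 1.0
  endloop
 endfacet
 facet normal -0.398 0.455 -0.796
  outer loop
   vertex 3.6 4.3 1.7
   vertex 4.6 4.3 1.2
   vertex 0.4 2.9 2.5
  endloop
 endfacet
 facet normal -0.398 0.917 0.014
  outer loop
   vertex 3.6 4.3 1.7
   vertex 0.4 2.9 2.5
   vertex 3.9 4.4 3.7
  endloop
 endfacet
 facet normal -0.023 0.999 -0.046
  outer loop
   vertex 3.6 4.3 1.7
   vertex 3.9 4.4 3.7
   vertex 4.6 4.3 1.2
  endloop
 endfacet
 facet normal -0.419 0.903 0.093
  outer loop
   vertex 1.9 3.4 4.4
   vertex 3.9 4.4 3.7
   vertex 0.4 2.9 2.5
  endloop
 endfacet
 facet normal 0.172 0.310 0.935
  outer loop
   vertex 1.9 3.4 4.4
   vertex 4.4 0.2 5.0
   vertex 3.9 4.4 3.7
  endloop
 endfacet
 facet normal 0.017 -0.909 -0.416
  outer loop
   vertex 4.1 0.2 3.2
   vertex 1.0 0.6 2.2
   vertex 3.8 1.2 1.0
  endloop
 endfacet
 facet normal 0.967 -0.197 -0.161
  outer loop
   vertex 4.1 0.2 3.2
   vertex 4.6 4.3 1.2
   vertex 4.4 0.2 5.0
  endloop
 endfacet
 facet normal 0.945 -0.229 -0.233
  outer loop
   vertex 4.1 0.2 3.2
   vertex 3.8 1.2 1.0
   vertex 4.6 4.3 1.2
  endloop
 endfacet
 facet normal -0.284 -0.042 0.958
  outer loop
   vertex 1.0 0.4 4.0
   vertex 4.4 0.2 5.0
   vertex 1.9 3.4 4.4
  endloop
 endfacet
 facet normal -0.062 -0.998 0.010
  outer loop
   vertex 1.0 0.4 4.0
   vertex 4.1 0.2 3.2
   vertex 4.4 0.2 5.0
  endloop
 endfacet
 facet normal -0.092 -0.990 -0.110
  outer loop
   vertex 1.0 0.4 4.0
   vertex 1.0 0.6 2.2
   vertex 4.1 0.2 3.2
  endloop
 endfacet
 facet normal -0.968 -0.249 -0.028
  outer loop
   vertex 1.0 0.4 4.0
   vertex 0.4 2.9 2.5
   vertex 1.0 0.6 2.2
  endloop
 endfacet
 facet normal -0.795 0.160 0.585
  outer loop
   vertex 1.0 0.4 4.0
   vertex 1.9 3.4 4.4
   vertex 0.4 2.9 2.5
  endloop
 endfacet
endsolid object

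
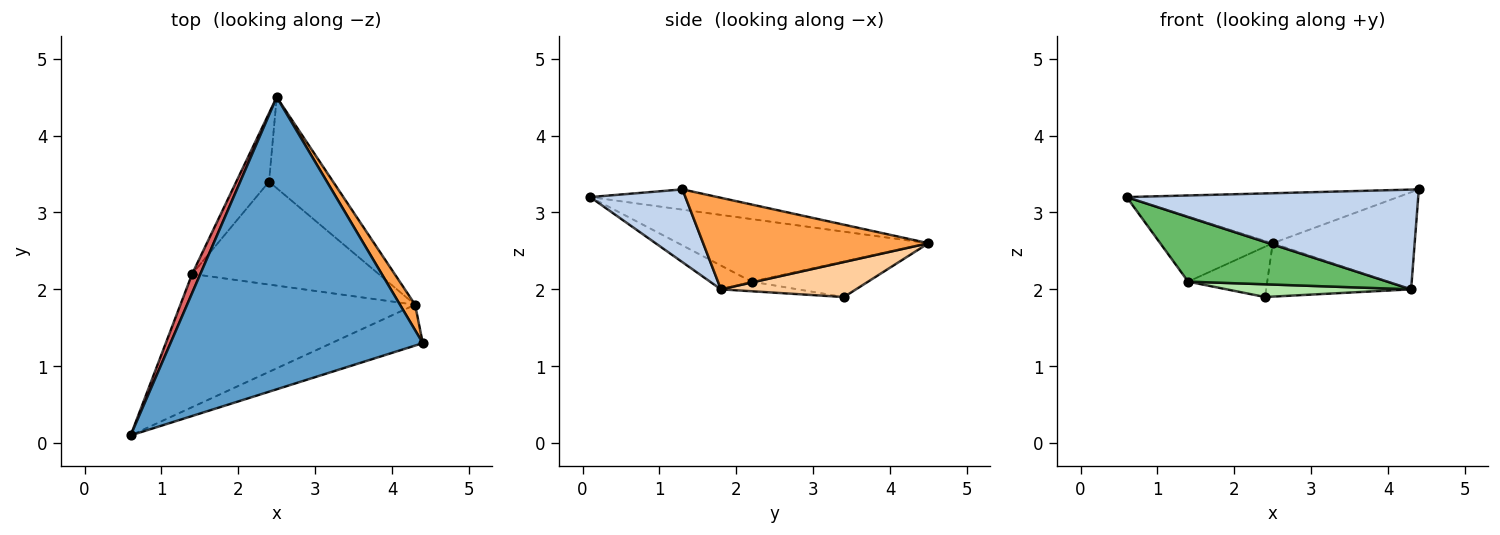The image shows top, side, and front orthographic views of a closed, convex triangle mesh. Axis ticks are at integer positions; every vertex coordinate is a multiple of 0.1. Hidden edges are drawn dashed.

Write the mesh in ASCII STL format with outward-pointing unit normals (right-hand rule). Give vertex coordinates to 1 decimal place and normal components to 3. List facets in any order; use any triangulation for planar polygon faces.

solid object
 facet normal -0.079 0.168 0.983
  outer loop
   vertex 2.5 4.5 2.6
   vertex 0.6 0.1 3.2
   vertex 4.4 1.3 3.3
  endloop
 endfacet
 facet normal 0.289 -0.886 -0.363
  outer loop
   vertex 4.3 1.8 2.0
   vertex 4.4 1.3 3.3
   vertex 0.6 0.1 3.2
  endloop
 endfacet
 facet normal 0.838 0.528 0.139
  outer loop
   vertex 4.3 1.8 2.0
   vertex 2.5 4.5 2.6
   vertex 4.4 1.3 3.3
  endloop
 endfacet
 facet normal 0.426 0.458 -0.780
  outer loop
   vertex 4.3 1.8 2.0
   vertex 2.4 3.4 1.9
   vertex 2.5 4.5 2.6
  endloop
 endfacet
 facet normal -0.091 -0.435 -0.896
  outer loop
   vertex 1.4 2.2 2.1
   vertex 4.3 1.8 2.0
   vertex 0.6 0.1 3.2
  endloop
 endfacet
 facet normal -0.051 -0.123 -0.991
  outer loop
   vertex 1.4 2.2 2.1
   vertex 2.4 3.4 1.9
   vertex 4.3 1.8 2.0
  endloop
 endfacet
 facet normal -0.906 0.407 0.119
  outer loop
   vertex 1.4 2.2 2.1
   vertex 0.6 0.1 3.2
   vertex 2.5 4.5 2.6
  endloop
 endfacet
 facet normal -0.657 0.446 -0.607
  outer loop
   vertex 1.4 2.2 2.1
   vertex 2.5 4.5 2.6
   vertex 2.4 3.4 1.9
  endloop
 endfacet
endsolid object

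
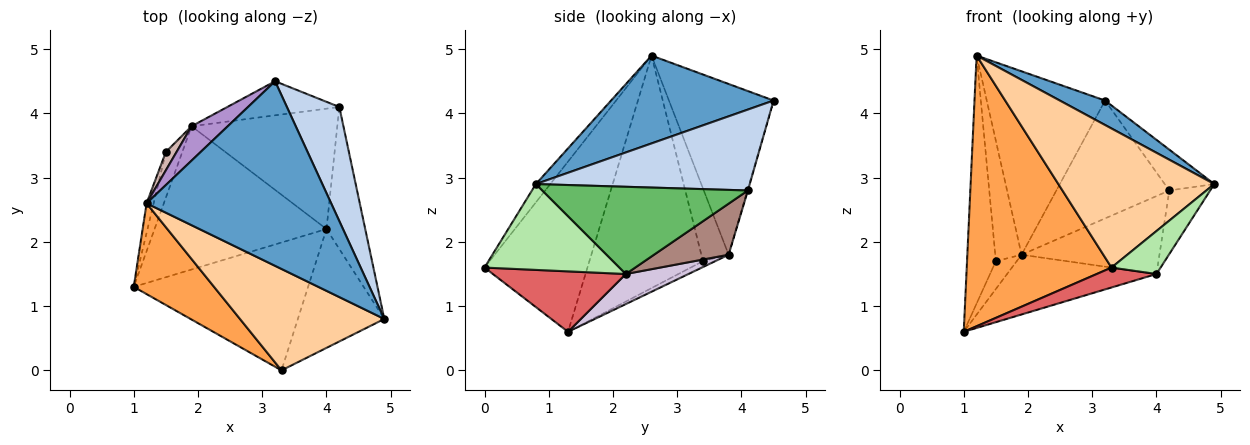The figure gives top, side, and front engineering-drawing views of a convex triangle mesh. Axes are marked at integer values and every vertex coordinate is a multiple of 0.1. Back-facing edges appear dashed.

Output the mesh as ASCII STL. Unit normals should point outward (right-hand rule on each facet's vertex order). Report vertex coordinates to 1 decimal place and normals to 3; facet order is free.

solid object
 facet normal 0.427 -0.119 0.897
  outer loop
   vertex 1.2 2.6 4.9
   vertex 4.9 0.8 2.9
   vertex 3.2 4.5 4.2
  endloop
 endfacet
 facet normal 0.824 0.191 0.534
  outer loop
   vertex 4.2 4.1 2.8
   vertex 3.2 4.5 4.2
   vertex 4.9 0.8 2.9
  endloop
 endfacet
 facet normal -0.559 -0.786 0.264
  outer loop
   vertex 3.3 0.0 1.6
   vertex 1.2 2.6 4.9
   vertex 1.0 1.3 0.6
  endloop
 endfacet
 facet normal -0.074 -0.806 0.587
  outer loop
   vertex 3.3 0.0 1.6
   vertex 4.9 0.8 2.9
   vertex 1.2 2.6 4.9
  endloop
 endfacet
 facet normal 0.899 0.179 -0.399
  outer loop
   vertex 4.0 2.2 1.5
   vertex 4.2 4.1 2.8
   vertex 4.9 0.8 2.9
  endloop
 endfacet
 facet normal 0.683 -0.248 -0.687
  outer loop
   vertex 4.0 2.2 1.5
   vertex 4.9 0.8 2.9
   vertex 3.3 0.0 1.6
  endloop
 endfacet
 facet normal 0.324 -0.146 -0.935
  outer loop
   vertex 4.0 2.2 1.5
   vertex 3.3 0.0 1.6
   vertex 1.0 1.3 0.6
  endloop
 endfacet
 facet normal -0.005 0.961 -0.278
  outer loop
   vertex 1.9 3.8 1.8
   vertex 3.2 4.5 4.2
   vertex 4.2 4.1 2.8
  endloop
 endfacet
 facet normal -0.656 0.742 0.139
  outer loop
   vertex 1.9 3.8 1.8
   vertex 1.2 2.6 4.9
   vertex 3.2 4.5 4.2
  endloop
 endfacet
 facet normal 0.159 0.380 -0.911
  outer loop
   vertex 1.9 3.8 1.8
   vertex 4.0 2.2 1.5
   vertex 1.0 1.3 0.6
  endloop
 endfacet
 facet normal 0.282 0.521 -0.805
  outer loop
   vertex 1.9 3.8 1.8
   vertex 4.2 4.1 2.8
   vertex 4.0 2.2 1.5
  endloop
 endfacet
 facet normal -0.716 0.690 0.105
  outer loop
   vertex 1.5 3.4 1.7
   vertex 1.2 2.6 4.9
   vertex 1.9 3.8 1.8
  endloop
 endfacet
 facet normal -0.969 0.246 -0.029
  outer loop
   vertex 1.5 3.4 1.7
   vertex 1.0 1.3 0.6
   vertex 1.2 2.6 4.9
  endloop
 endfacet
 facet normal -0.293 0.497 -0.816
  outer loop
   vertex 1.5 3.4 1.7
   vertex 1.9 3.8 1.8
   vertex 1.0 1.3 0.6
  endloop
 endfacet
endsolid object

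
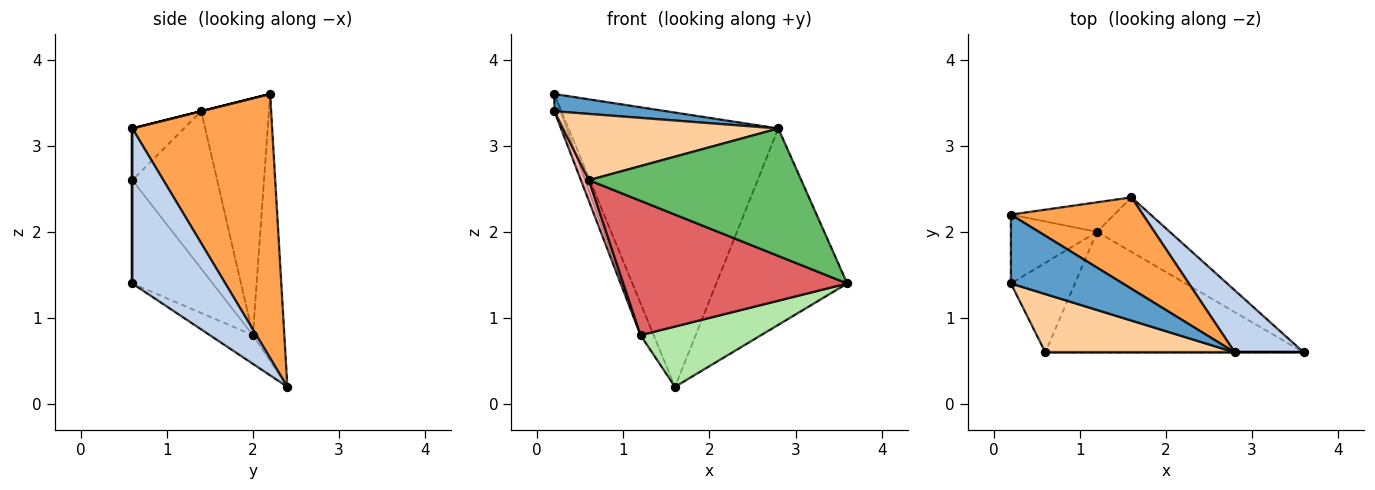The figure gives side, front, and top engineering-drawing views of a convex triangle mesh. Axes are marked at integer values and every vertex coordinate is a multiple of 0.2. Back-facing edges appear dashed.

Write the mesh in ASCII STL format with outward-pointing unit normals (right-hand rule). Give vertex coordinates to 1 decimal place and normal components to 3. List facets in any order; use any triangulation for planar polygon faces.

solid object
 facet normal 0.000 -0.243 0.970
  outer loop
   vertex 2.8 0.6 3.2
   vertex 0.2 2.2 3.6
   vertex 0.2 1.4 3.4
  endloop
 endfacet
 facet normal 0.561 0.789 0.249
  outer loop
   vertex 2.8 0.6 3.2
   vertex 3.6 0.6 1.4
   vertex 1.6 2.4 0.2
  endloop
 endfacet
 facet normal 0.535 0.802 0.267
  outer loop
   vertex 2.8 0.6 3.2
   vertex 1.6 2.4 0.2
   vertex 0.2 2.2 3.6
  endloop
 endfacet
 facet normal -0.177 -0.739 0.650
  outer loop
   vertex 0.6 0.6 2.6
   vertex 2.8 0.6 3.2
   vertex 0.2 1.4 3.4
  endloop
 endfacet
 facet normal 0.000 -1.000 0.000
  outer loop
   vertex 0.6 0.6 2.6
   vertex 3.6 0.6 1.4
   vertex 2.8 0.6 3.2
  endloop
 endfacet
 facet normal -0.256 -0.717 -0.649
  outer loop
   vertex 1.2 2.0 0.8
   vertex 1.6 2.4 0.2
   vertex 3.6 0.6 1.4
  endloop
 endfacet
 facet normal -0.258 -0.719 -0.645
  outer loop
   vertex 1.2 2.0 0.8
   vertex 3.6 0.6 1.4
   vertex 0.6 0.6 2.6
  endloop
 endfacet
 facet normal -0.923 -0.087 -0.375
  outer loop
   vertex 1.2 2.0 0.8
   vertex 0.6 0.6 2.6
   vertex 0.2 1.4 3.4
  endloop
 endfacet
 facet normal -0.936 0.085 -0.341
  outer loop
   vertex 1.2 2.0 0.8
   vertex 0.2 1.4 3.4
   vertex 0.2 2.2 3.6
  endloop
 endfacet
 facet normal -0.869 0.364 -0.336
  outer loop
   vertex 1.2 2.0 0.8
   vertex 0.2 2.2 3.6
   vertex 1.6 2.4 0.2
  endloop
 endfacet
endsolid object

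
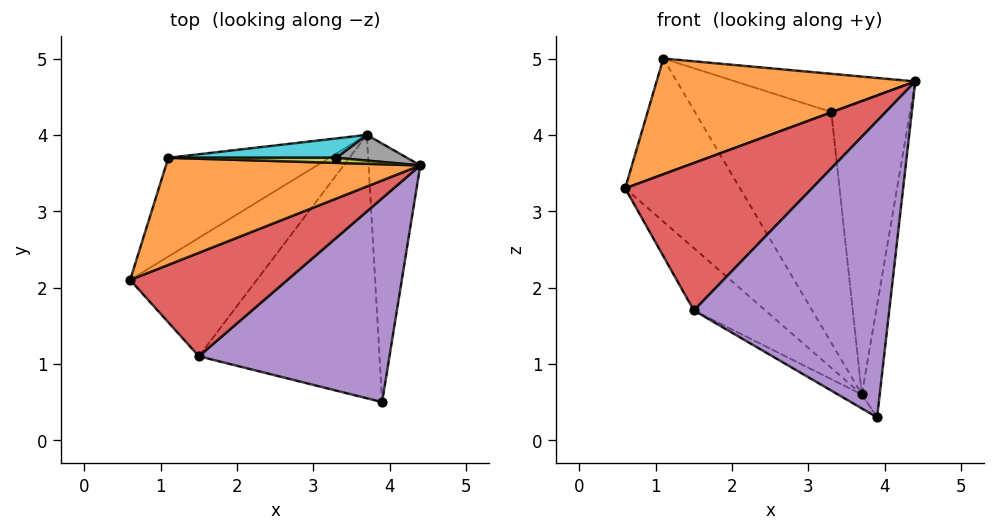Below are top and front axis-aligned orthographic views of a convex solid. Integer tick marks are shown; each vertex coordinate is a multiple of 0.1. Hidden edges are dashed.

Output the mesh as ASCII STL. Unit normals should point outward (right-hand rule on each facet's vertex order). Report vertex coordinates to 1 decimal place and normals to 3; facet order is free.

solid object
 facet normal 0.984 0.070 -0.161
  outer loop
   vertex 3.7 4.0 0.6
   vertex 4.4 3.6 4.7
   vertex 3.9 0.5 0.3
  endloop
 endfacet
 facet normal 0.039 -0.733 0.679
  outer loop
   vertex 1.1 3.7 5.0
   vertex 0.6 2.1 3.3
   vertex 4.4 3.6 4.7
  endloop
 endfacet
 facet normal -0.698 0.612 -0.371
  outer loop
   vertex 1.1 3.7 5.0
   vertex 3.7 4.0 0.6
   vertex 0.6 2.1 3.3
  endloop
 endfacet
 facet normal 0.111 -0.814 0.571
  outer loop
   vertex 1.5 1.1 1.7
   vertex 4.4 3.6 4.7
   vertex 0.6 2.1 3.3
  endloop
 endfacet
 facet normal 0.123 -0.818 0.562
  outer loop
   vertex 1.5 1.1 1.7
   vertex 3.9 0.5 0.3
   vertex 4.4 3.6 4.7
  endloop
 endfacet
 facet normal -0.726 0.320 -0.608
  outer loop
   vertex 1.5 1.1 1.7
   vertex 0.6 2.1 3.3
   vertex 3.7 4.0 0.6
  endloop
 endfacet
 facet normal -0.495 0.046 -0.868
  outer loop
   vertex 1.5 1.1 1.7
   vertex 3.7 4.0 0.6
   vertex 3.9 0.5 0.3
  endloop
 endfacet
 facet normal 0.059 0.994 0.087
  outer loop
   vertex 3.3 3.7 4.3
   vertex 4.4 3.6 4.7
   vertex 3.7 4.0 0.6
  endloop
 endfacet
 facet normal 0.042 0.990 0.132
  outer loop
   vertex 3.3 3.7 4.3
   vertex 1.1 3.7 5.0
   vertex 4.4 3.6 4.7
  endloop
 endfacet
 facet normal 0.027 0.996 0.084
  outer loop
   vertex 3.3 3.7 4.3
   vertex 3.7 4.0 0.6
   vertex 1.1 3.7 5.0
  endloop
 endfacet
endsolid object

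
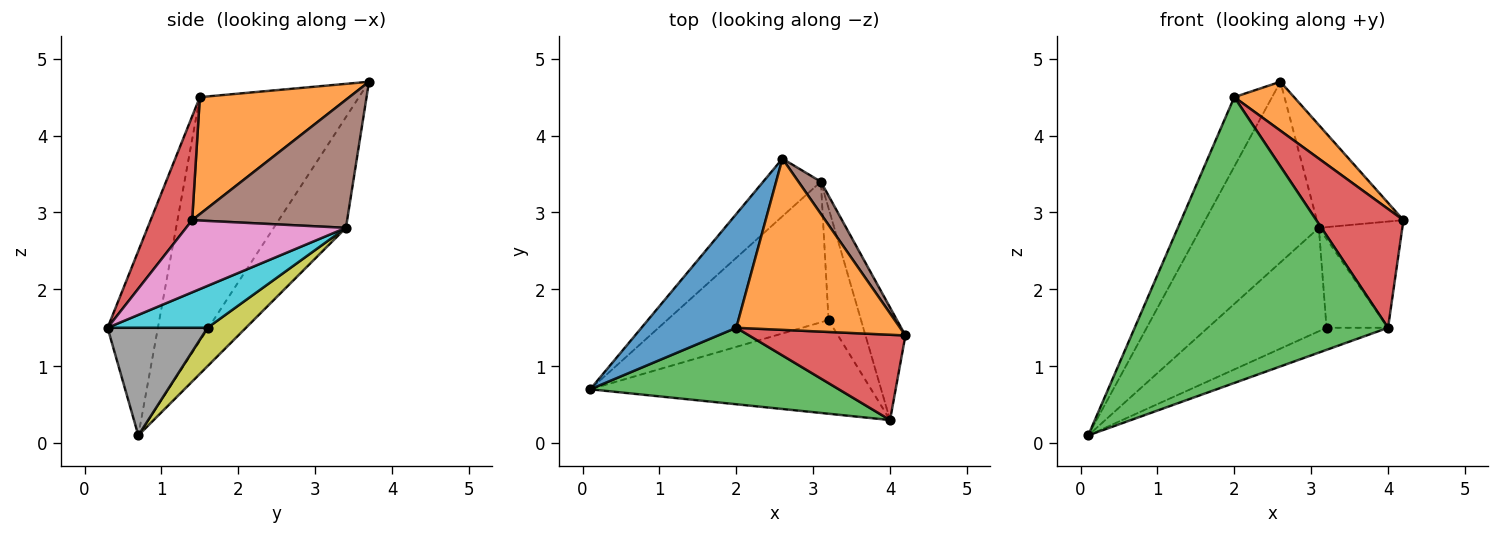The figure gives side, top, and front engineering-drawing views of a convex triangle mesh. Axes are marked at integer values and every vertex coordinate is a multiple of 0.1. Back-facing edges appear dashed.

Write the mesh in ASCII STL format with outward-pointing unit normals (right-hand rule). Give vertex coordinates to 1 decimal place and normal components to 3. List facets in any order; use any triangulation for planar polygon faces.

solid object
 facet normal -0.910 0.216 0.354
  outer loop
   vertex 2.0 1.5 4.5
   vertex 2.6 3.7 4.7
   vertex 0.1 0.7 0.1
  endloop
 endfacet
 facet normal 0.566 -0.226 0.793
  outer loop
   vertex 2.0 1.5 4.5
   vertex 4.2 1.4 2.9
   vertex 2.6 3.7 4.7
  endloop
 endfacet
 facet normal -0.188 -0.949 0.254
  outer loop
   vertex 2.0 1.5 4.5
   vertex 0.1 0.7 0.1
   vertex 4.0 0.3 1.5
  endloop
 endfacet
 facet normal 0.361 -0.758 0.544
  outer loop
   vertex 2.0 1.5 4.5
   vertex 4.0 0.3 1.5
   vertex 4.2 1.4 2.9
  endloop
 endfacet
 facet normal -0.504 0.823 -0.263
  outer loop
   vertex 3.1 3.4 2.8
   vertex 0.1 0.7 0.1
   vertex 2.6 3.7 4.7
  endloop
 endfacet
 facet normal 0.863 0.482 0.151
  outer loop
   vertex 3.1 3.4 2.8
   vertex 2.6 3.7 4.7
   vertex 4.2 1.4 2.9
  endloop
 endfacet
 facet normal 0.796 0.416 -0.440
  outer loop
   vertex 3.1 3.4 2.8
   vertex 4.2 1.4 2.9
   vertex 4.0 0.3 1.5
  endloop
 endfacet
 facet normal 0.349 0.215 -0.912
  outer loop
   vertex 3.2 1.6 1.5
   vertex 4.0 0.3 1.5
   vertex 0.1 0.7 0.1
  endloop
 endfacet
 facet normal 0.188 0.582 -0.791
  outer loop
   vertex 3.2 1.6 1.5
   vertex 0.1 0.7 0.1
   vertex 3.1 3.4 2.8
  endloop
 endfacet
 facet normal 0.711 0.437 -0.551
  outer loop
   vertex 3.2 1.6 1.5
   vertex 3.1 3.4 2.8
   vertex 4.0 0.3 1.5
  endloop
 endfacet
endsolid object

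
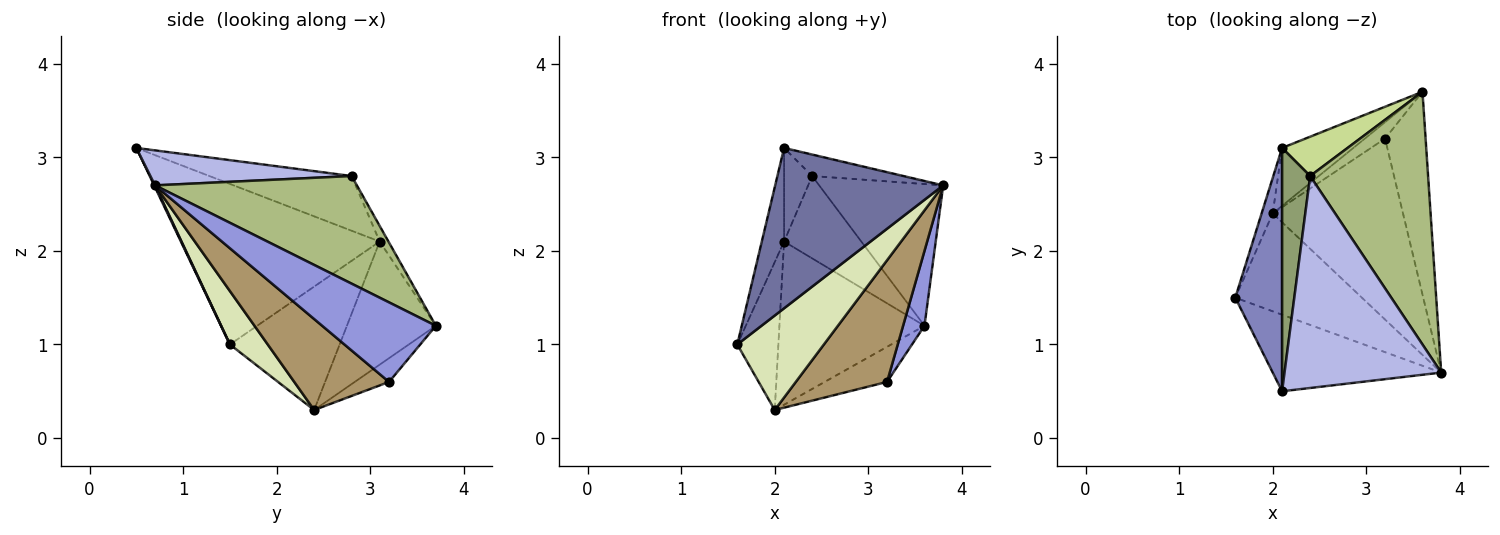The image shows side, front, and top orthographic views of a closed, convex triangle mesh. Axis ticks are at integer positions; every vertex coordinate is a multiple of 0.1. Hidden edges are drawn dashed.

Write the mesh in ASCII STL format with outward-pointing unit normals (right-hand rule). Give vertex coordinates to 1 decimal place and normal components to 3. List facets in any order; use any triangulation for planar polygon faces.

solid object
 facet normal 0.005 -0.902 -0.431
  outer loop
   vertex 2.1 0.5 3.1
   vertex 1.6 1.5 1.0
   vertex 3.8 0.7 2.7
  endloop
 endfacet
 facet normal -0.955 0.107 0.278
  outer loop
   vertex 2.1 3.1 2.1
   vertex 1.6 1.5 1.0
   vertex 2.1 0.5 3.1
  endloop
 endfacet
 facet normal 0.879 -0.165 -0.448
  outer loop
   vertex 3.2 3.2 0.6
   vertex 3.6 3.7 1.2
   vertex 3.8 0.7 2.7
  endloop
 endfacet
 facet normal 0.217 0.098 0.971
  outer loop
   vertex 2.4 2.8 2.8
   vertex 2.1 0.5 3.1
   vertex 3.8 0.7 2.7
  endloop
 endfacet
 facet normal -0.876 0.173 0.450
  outer loop
   vertex 2.4 2.8 2.8
   vertex 2.1 3.1 2.1
   vertex 2.1 0.5 3.1
  endloop
 endfacet
 facet normal 0.623 0.383 0.682
  outer loop
   vertex 2.4 2.8 2.8
   vertex 3.8 0.7 2.7
   vertex 3.6 3.7 1.2
  endloop
 endfacet
 facet normal -0.102 0.898 0.428
  outer loop
   vertex 2.4 2.8 2.8
   vertex 3.6 3.7 1.2
   vertex 2.1 3.1 2.1
  endloop
 endfacet
 facet normal 0.290 -0.665 -0.689
  outer loop
   vertex 2.0 2.4 0.3
   vertex 3.8 0.7 2.7
   vertex 1.6 1.5 1.0
  endloop
 endfacet
 facet normal 0.501 -0.483 -0.718
  outer loop
   vertex 2.0 2.4 0.3
   vertex 3.2 3.2 0.6
   vertex 3.8 0.7 2.7
  endloop
 endfacet
 facet normal -0.933 0.349 -0.084
  outer loop
   vertex 2.0 2.4 0.3
   vertex 1.6 1.5 1.0
   vertex 2.1 3.1 2.1
  endloop
 endfacet
 facet normal -0.500 0.816 -0.290
  outer loop
   vertex 2.0 2.4 0.3
   vertex 2.1 3.1 2.1
   vertex 3.6 3.7 1.2
  endloop
 endfacet
 facet normal -0.446 0.811 -0.378
  outer loop
   vertex 2.0 2.4 0.3
   vertex 3.6 3.7 1.2
   vertex 3.2 3.2 0.6
  endloop
 endfacet
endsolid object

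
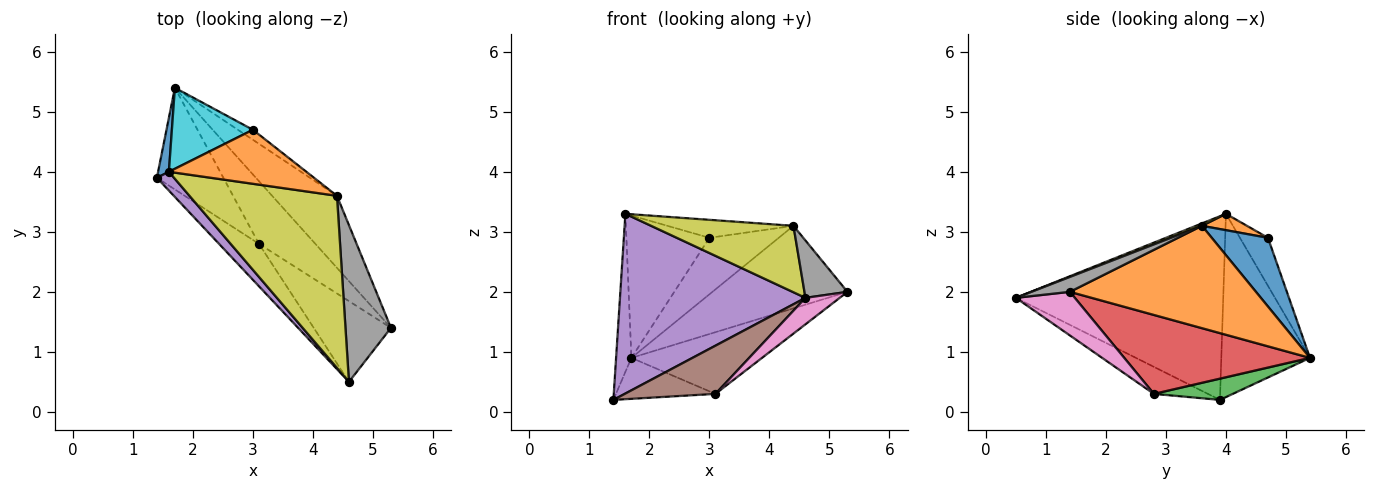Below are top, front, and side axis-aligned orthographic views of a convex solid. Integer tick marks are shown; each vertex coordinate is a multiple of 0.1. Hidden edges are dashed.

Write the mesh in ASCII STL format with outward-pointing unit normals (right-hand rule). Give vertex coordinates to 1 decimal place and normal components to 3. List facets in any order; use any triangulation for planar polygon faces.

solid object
 facet normal -0.984 0.170 0.058
  outer loop
   vertex 1.6 4.0 3.3
   vertex 1.7 5.4 0.9
   vertex 1.4 3.9 0.2
  endloop
 endfacet
 facet normal 0.720 0.523 -0.456
  outer loop
   vertex 4.4 3.6 3.1
   vertex 5.3 1.4 2.0
   vertex 1.7 5.4 0.9
  endloop
 endfacet
 facet normal 0.284 0.358 -0.889
  outer loop
   vertex 3.1 2.8 0.3
   vertex 1.4 3.9 0.2
   vertex 1.7 5.4 0.9
  endloop
 endfacet
 facet normal 0.706 0.497 -0.505
  outer loop
   vertex 3.1 2.8 0.3
   vertex 1.7 5.4 0.9
   vertex 5.3 1.4 2.0
  endloop
 endfacet
 facet normal -0.744 -0.665 0.069
  outer loop
   vertex 4.6 0.5 1.9
   vertex 1.6 4.0 3.3
   vertex 1.4 3.9 0.2
  endloop
 endfacet
 facet normal -0.408 -0.686 -0.603
  outer loop
   vertex 4.6 0.5 1.9
   vertex 1.4 3.9 0.2
   vertex 3.1 2.8 0.3
  endloop
 endfacet
 facet normal 0.473 -0.274 -0.838
  outer loop
   vertex 4.6 0.5 1.9
   vertex 3.1 2.8 0.3
   vertex 5.3 1.4 2.0
  endloop
 endfacet
 facet normal 0.294 -0.328 0.898
  outer loop
   vertex 4.6 0.5 1.9
   vertex 5.3 1.4 2.0
   vertex 4.4 3.6 3.1
  endloop
 endfacet
 facet normal 0.015 -0.360 0.933
  outer loop
   vertex 4.6 0.5 1.9
   vertex 4.4 3.6 3.1
   vertex 1.6 4.0 3.3
  endloop
 endfacet
 facet normal -0.281 0.834 0.475
  outer loop
   vertex 3.0 4.7 2.9
   vertex 1.7 5.4 0.9
   vertex 1.6 4.0 3.3
  endloop
 endfacet
 facet normal 0.624 0.769 -0.136
  outer loop
   vertex 3.0 4.7 2.9
   vertex 4.4 3.6 3.1
   vertex 1.7 5.4 0.9
  endloop
 endfacet
 facet normal 0.112 0.314 0.943
  outer loop
   vertex 3.0 4.7 2.9
   vertex 1.6 4.0 3.3
   vertex 4.4 3.6 3.1
  endloop
 endfacet
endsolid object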